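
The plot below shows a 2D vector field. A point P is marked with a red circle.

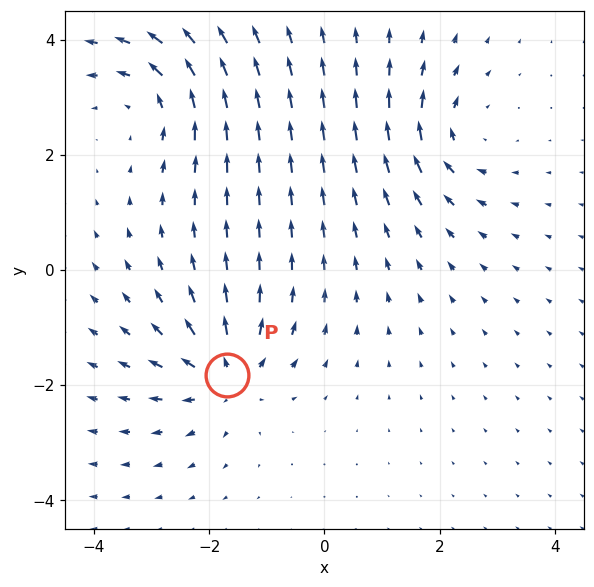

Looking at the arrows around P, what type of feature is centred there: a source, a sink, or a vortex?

source

At P (-1.7, -1.8) the arrows spread outward. Divergence about +4, curl ≈0 — positive divergence with near-zero curl is a source.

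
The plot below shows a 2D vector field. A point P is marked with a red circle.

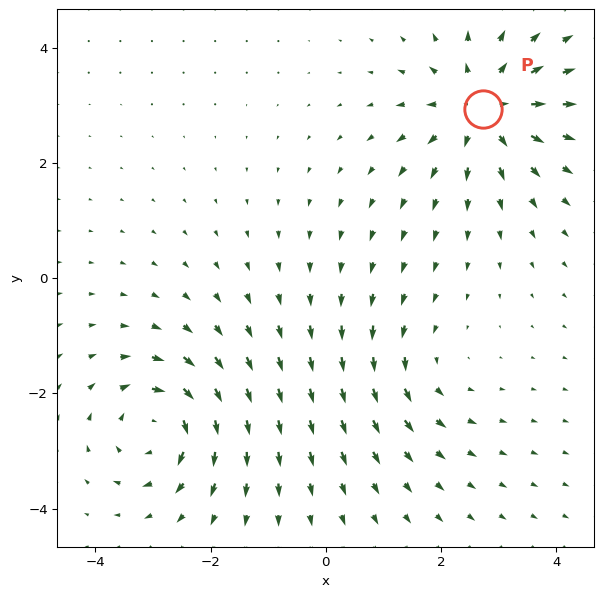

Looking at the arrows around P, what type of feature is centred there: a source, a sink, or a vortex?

source

At P (2.7, 2.9) the arrows spread outward. Divergence about +5, curl ≈0 — positive divergence with near-zero curl is a source.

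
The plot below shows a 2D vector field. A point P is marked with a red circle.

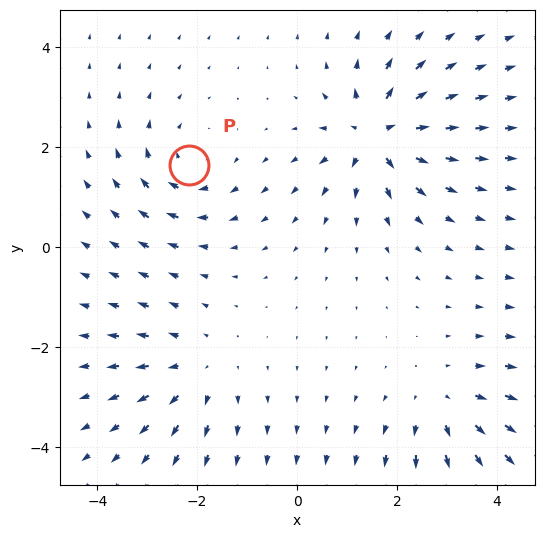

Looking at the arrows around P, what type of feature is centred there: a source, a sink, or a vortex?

At P (-2.2, 1.6) the arrows circulate clockwise. Divergence ≈0, curl about -4 — near-zero divergence with nonzero curl is a vortex.

vortex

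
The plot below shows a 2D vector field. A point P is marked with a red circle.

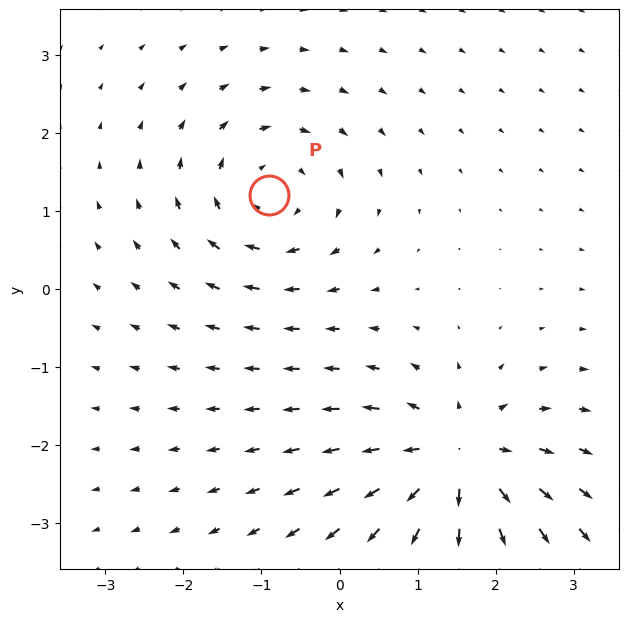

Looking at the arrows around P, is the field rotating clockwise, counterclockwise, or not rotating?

clockwise

Near P at (-0.9, 1.2) the arrows circulate clockwise. The curl (z-component) there is about -3; negative curl means clockwise rotation.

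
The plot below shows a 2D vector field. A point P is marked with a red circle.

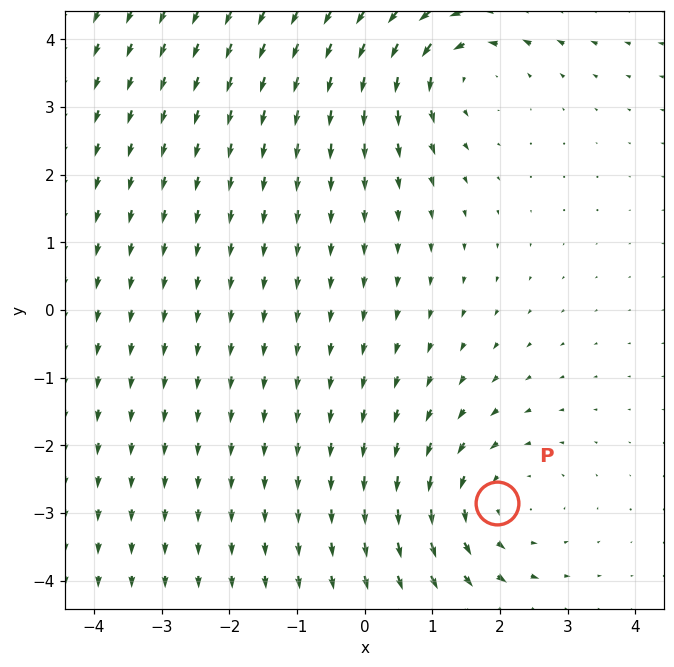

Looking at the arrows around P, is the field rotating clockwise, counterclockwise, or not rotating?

Near P at (2.0, -2.9) the arrows circulate counterclockwise. The curl (z-component) there is about +3; positive curl means counterclockwise rotation.

counterclockwise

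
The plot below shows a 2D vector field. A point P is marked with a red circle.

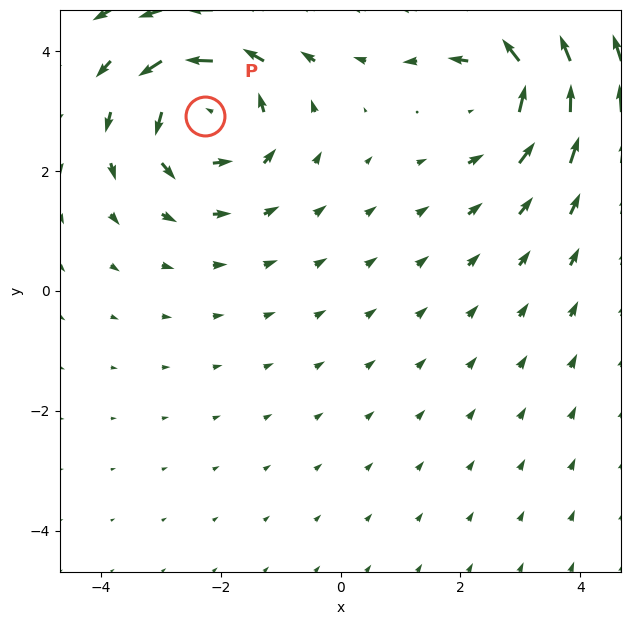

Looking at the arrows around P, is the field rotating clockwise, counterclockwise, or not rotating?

Near P at (-2.3, 2.9) the arrows circulate counterclockwise. The curl (z-component) there is about +4; positive curl means counterclockwise rotation.

counterclockwise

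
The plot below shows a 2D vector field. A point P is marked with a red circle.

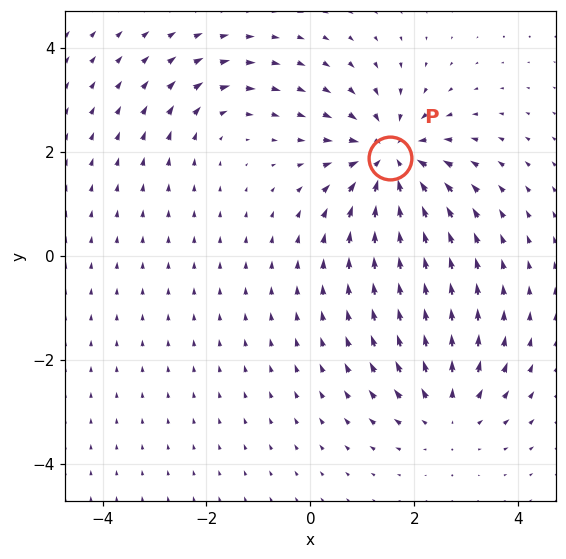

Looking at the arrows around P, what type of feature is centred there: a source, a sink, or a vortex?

At P (1.5, 1.9) the arrows converge inward. Divergence about -5, curl ≈0 — negative divergence with near-zero curl is a sink.

sink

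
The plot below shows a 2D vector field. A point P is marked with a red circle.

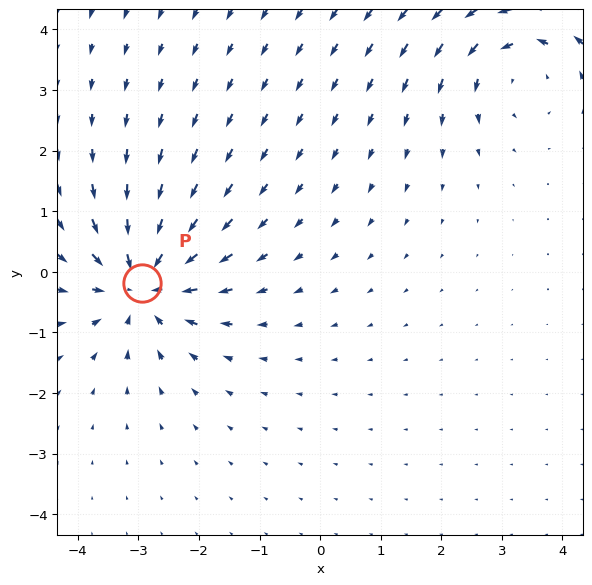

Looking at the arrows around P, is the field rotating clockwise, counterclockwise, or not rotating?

Near P at (-2.9, -0.2) the arrows show no circulation. The curl there is ≈0.

not rotating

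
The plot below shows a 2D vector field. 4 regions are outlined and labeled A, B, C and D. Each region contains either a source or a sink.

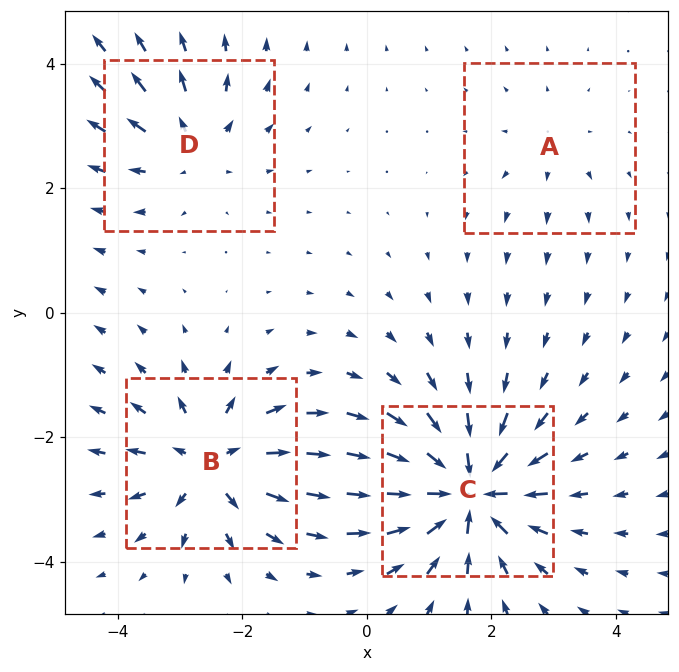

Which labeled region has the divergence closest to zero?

A

Divergence at each region's feature centre — A: about +2, B: about +6, C: about -9, D: about +4. Region A is closest to zero.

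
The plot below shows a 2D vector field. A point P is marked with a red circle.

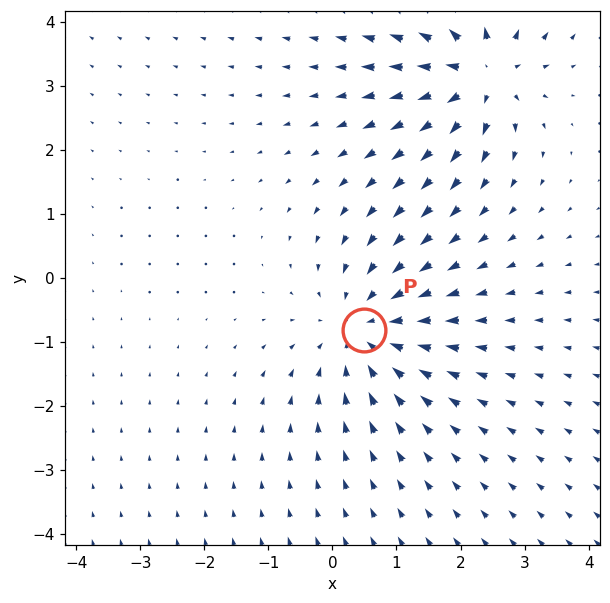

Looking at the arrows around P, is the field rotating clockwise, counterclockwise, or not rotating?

Near P at (0.5, -0.8) the arrows show no circulation. The curl there is ≈0.

not rotating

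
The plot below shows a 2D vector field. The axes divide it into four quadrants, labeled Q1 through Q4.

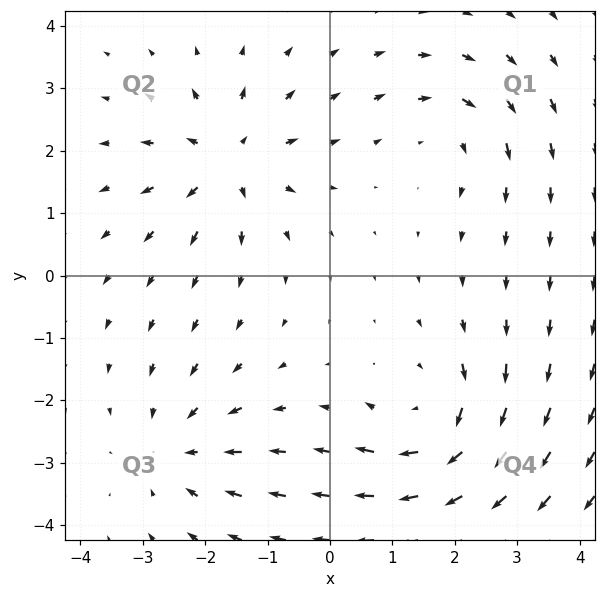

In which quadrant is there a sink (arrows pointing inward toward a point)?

The sink sits at approximately (-2.4, -2.8), which lies in quadrant Q3. The divergence there is about -3, negative as expected for a sink.

Q3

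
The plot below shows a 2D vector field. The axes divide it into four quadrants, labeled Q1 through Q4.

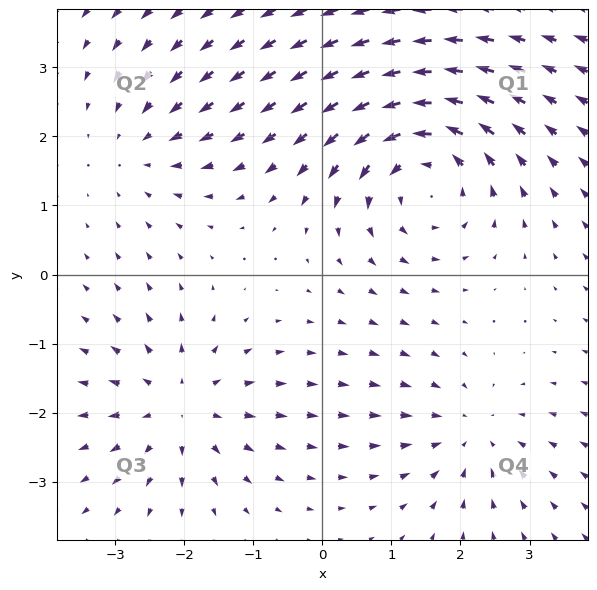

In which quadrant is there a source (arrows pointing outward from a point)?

The source sits at approximately (-2.1, -1.9), which lies in quadrant Q3. The divergence there is about +4, positive as expected for a source.

Q3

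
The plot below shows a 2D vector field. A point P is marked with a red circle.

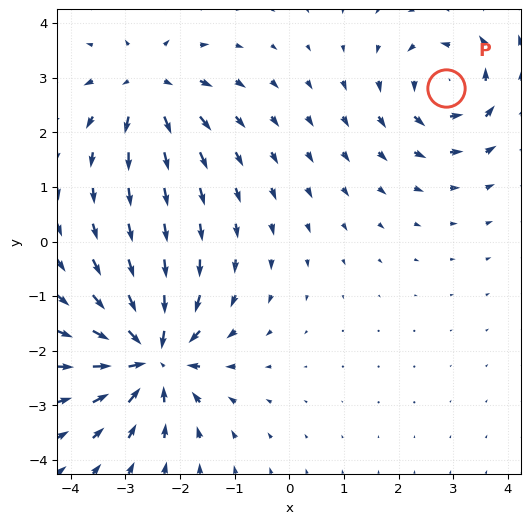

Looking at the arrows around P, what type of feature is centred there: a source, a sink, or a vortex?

At P (2.9, 2.8) the arrows circulate counterclockwise. Divergence ≈0, curl about +4 — near-zero divergence with nonzero curl is a vortex.

vortex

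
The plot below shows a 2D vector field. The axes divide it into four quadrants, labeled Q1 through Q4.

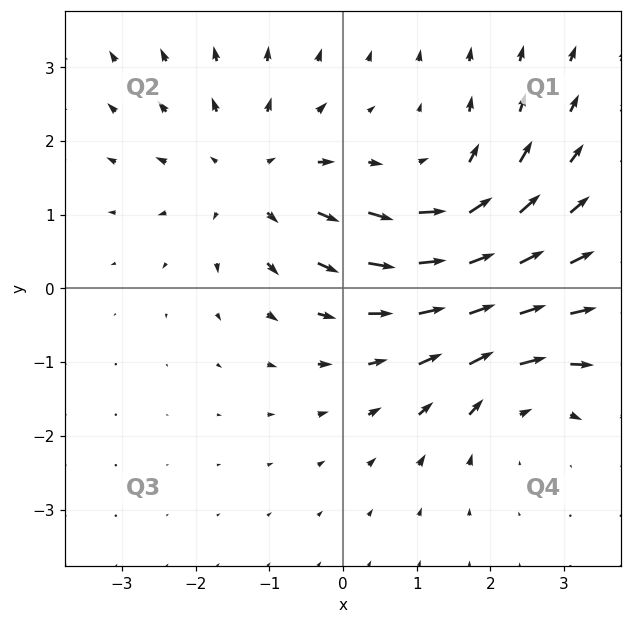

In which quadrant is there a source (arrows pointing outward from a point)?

The source sits at approximately (-1.2, 1.5), which lies in quadrant Q2. The divergence there is about +4, positive as expected for a source.

Q2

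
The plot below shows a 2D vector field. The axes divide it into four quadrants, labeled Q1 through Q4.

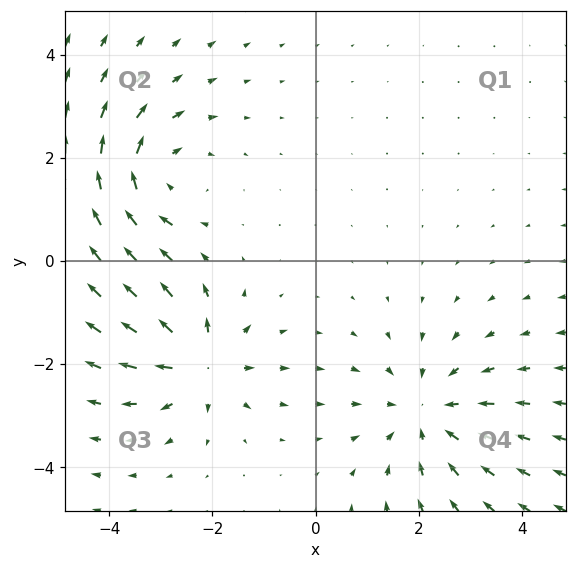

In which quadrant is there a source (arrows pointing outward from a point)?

The source sits at approximately (-2.3, -2.0), which lies in quadrant Q3. The divergence there is about +4, positive as expected for a source.

Q3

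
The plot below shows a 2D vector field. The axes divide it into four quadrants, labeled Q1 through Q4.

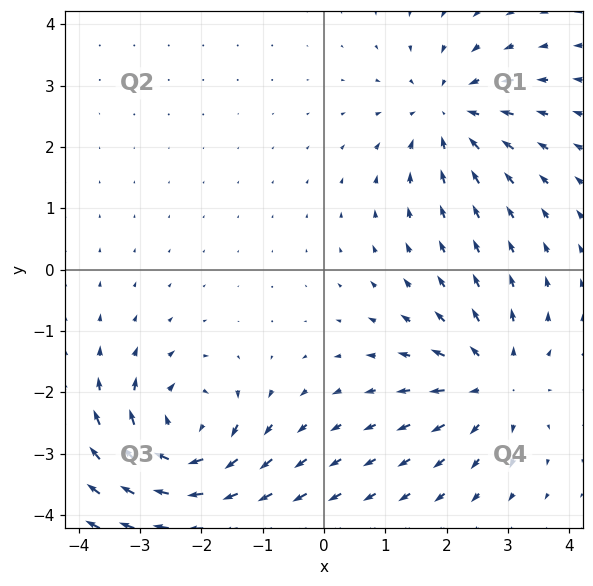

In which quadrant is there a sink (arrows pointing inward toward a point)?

Q1

The sink sits at approximately (2.0, 2.6), which lies in quadrant Q1. The divergence there is about -4, negative as expected for a sink.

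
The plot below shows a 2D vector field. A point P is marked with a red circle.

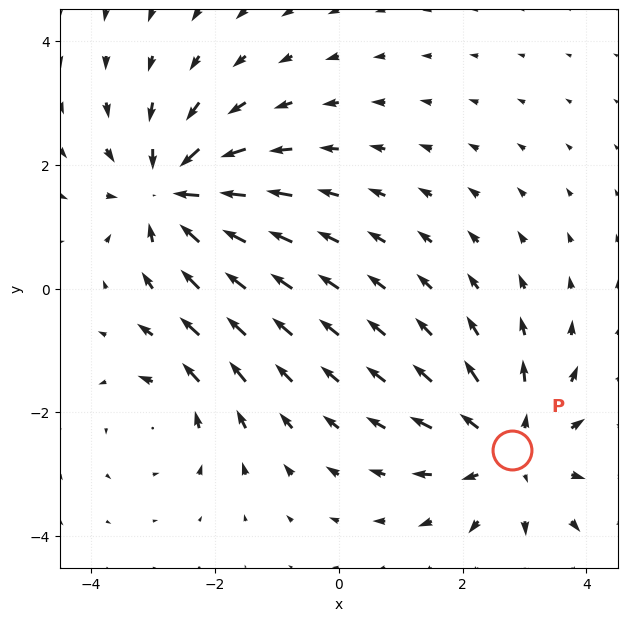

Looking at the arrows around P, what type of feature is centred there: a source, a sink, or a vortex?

source

At P (2.8, -2.6) the arrows spread outward. Divergence about +4, curl ≈0 — positive divergence with near-zero curl is a source.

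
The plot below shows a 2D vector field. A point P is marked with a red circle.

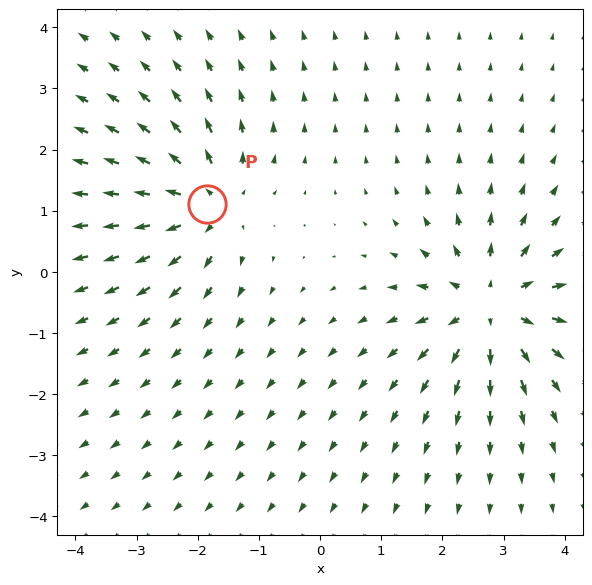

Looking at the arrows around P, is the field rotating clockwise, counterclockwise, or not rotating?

not rotating

Near P at (-1.8, 1.1) the arrows show no circulation. The curl there is ≈0.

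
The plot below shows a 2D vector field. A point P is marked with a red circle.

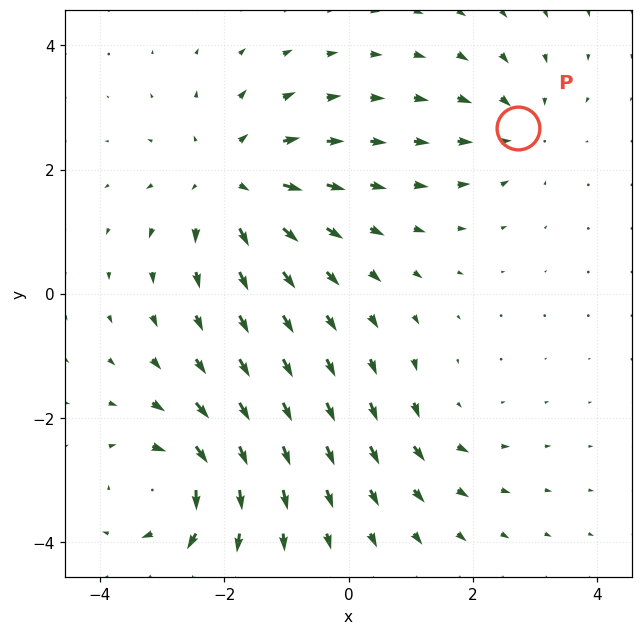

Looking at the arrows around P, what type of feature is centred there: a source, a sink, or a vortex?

sink

At P (2.7, 2.7) the arrows converge inward. Divergence about -3, curl ≈0 — negative divergence with near-zero curl is a sink.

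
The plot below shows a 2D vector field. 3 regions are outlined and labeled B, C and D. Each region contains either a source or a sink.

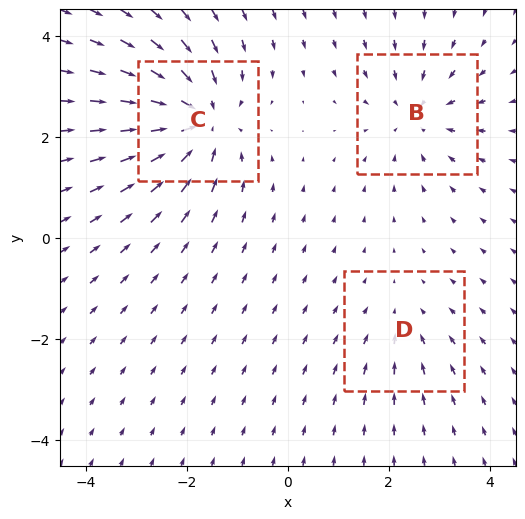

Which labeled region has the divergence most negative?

Divergence at each region's feature centre — B: about -3, C: about -5, D: about -2. Region C is most negative.

C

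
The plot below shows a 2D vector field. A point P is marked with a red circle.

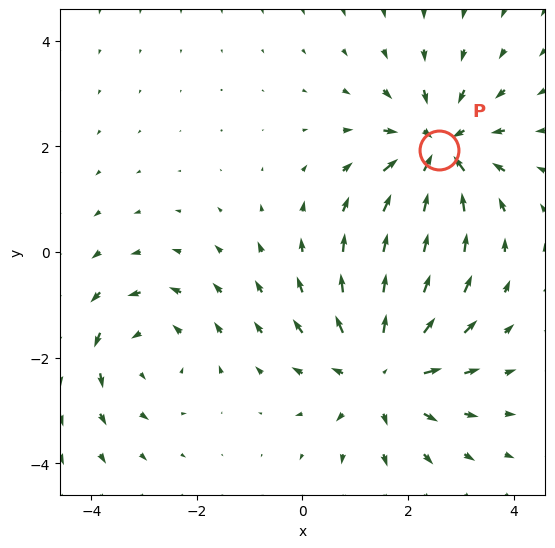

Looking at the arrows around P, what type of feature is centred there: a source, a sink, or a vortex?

sink

At P (2.6, 1.9) the arrows converge inward. Divergence about -4, curl ≈0 — negative divergence with near-zero curl is a sink.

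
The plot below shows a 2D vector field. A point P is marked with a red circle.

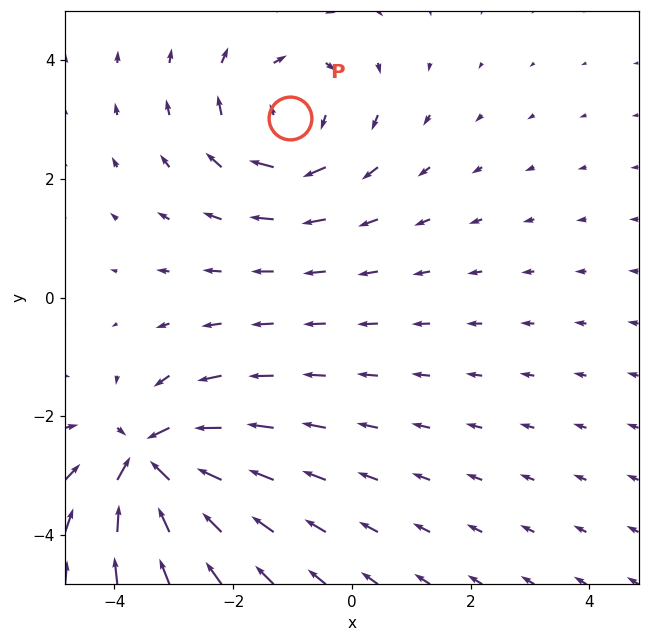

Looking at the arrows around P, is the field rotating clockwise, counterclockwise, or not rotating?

clockwise

Near P at (-1.0, 3.0) the arrows circulate clockwise. The curl (z-component) there is about -3; negative curl means clockwise rotation.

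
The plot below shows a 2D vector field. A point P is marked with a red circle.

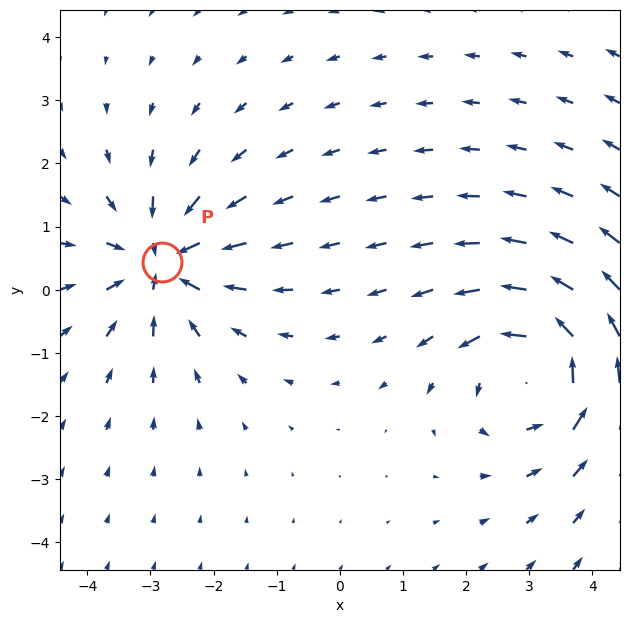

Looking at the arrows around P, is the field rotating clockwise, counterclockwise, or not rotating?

not rotating

Near P at (-2.8, 0.4) the arrows show no circulation. The curl there is ≈0.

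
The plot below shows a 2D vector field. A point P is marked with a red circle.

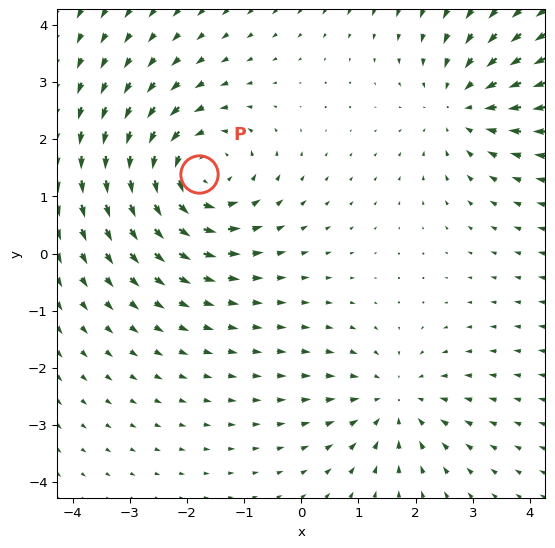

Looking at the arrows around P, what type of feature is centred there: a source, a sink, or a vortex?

vortex

At P (-1.8, 1.4) the arrows circulate counterclockwise. Divergence ≈0, curl about +4 — near-zero divergence with nonzero curl is a vortex.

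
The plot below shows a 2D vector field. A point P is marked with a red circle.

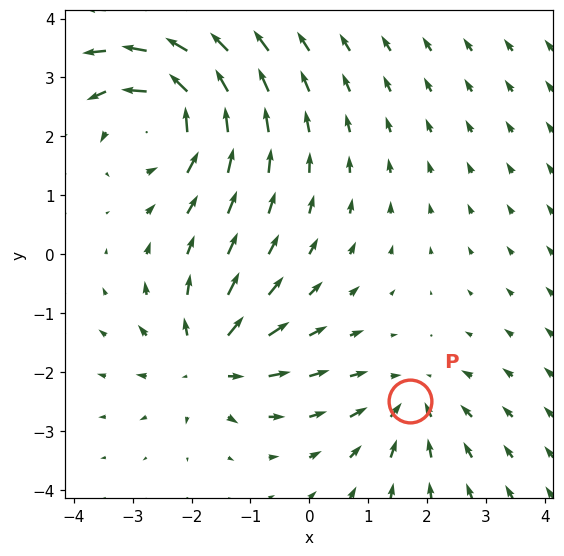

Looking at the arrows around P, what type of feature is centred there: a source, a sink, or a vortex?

At P (1.7, -2.5) the arrows converge inward. Divergence about -3, curl ≈0 — negative divergence with near-zero curl is a sink.

sink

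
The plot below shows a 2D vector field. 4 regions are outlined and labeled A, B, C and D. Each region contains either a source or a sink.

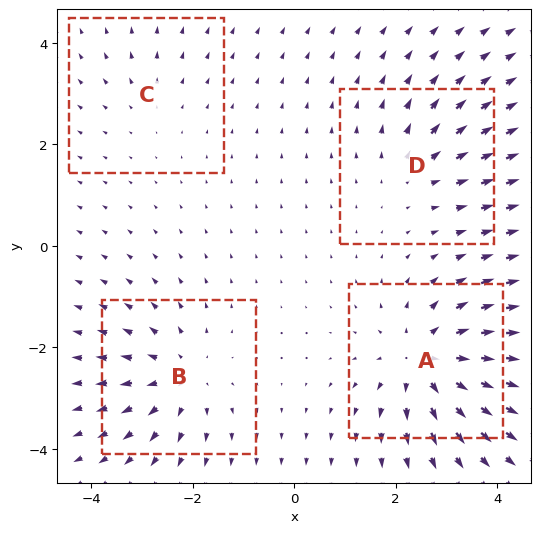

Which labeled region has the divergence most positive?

Divergence at each region's feature centre — A: about +6, B: about +5, C: about +2, D: about +3. Region A is most positive.

A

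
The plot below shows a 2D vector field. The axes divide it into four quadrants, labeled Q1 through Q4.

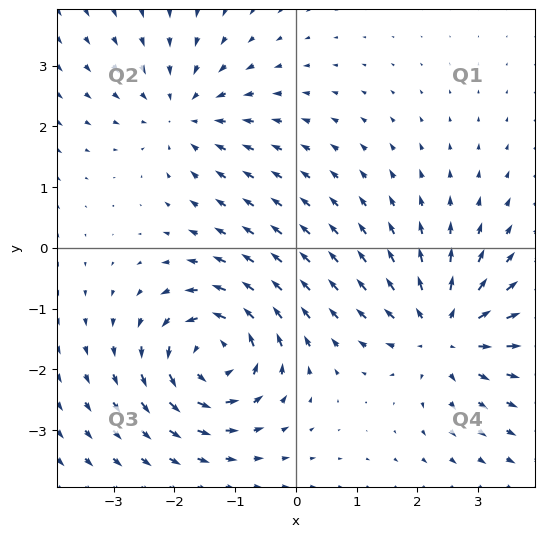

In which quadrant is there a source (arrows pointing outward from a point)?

The source sits at approximately (2.4, -1.4), which lies in quadrant Q4. The divergence there is about +4, positive as expected for a source.

Q4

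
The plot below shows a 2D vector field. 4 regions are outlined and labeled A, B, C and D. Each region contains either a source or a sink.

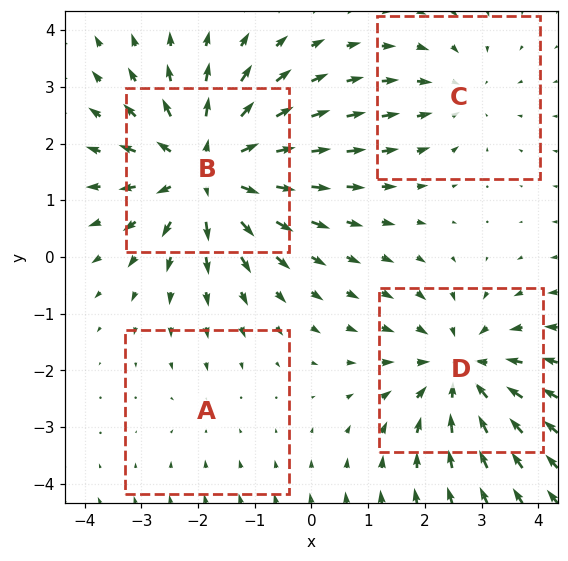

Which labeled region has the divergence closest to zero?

A

Divergence at each region's feature centre — A: about -2, B: about +6, C: about -3, D: about -5. Region A is closest to zero.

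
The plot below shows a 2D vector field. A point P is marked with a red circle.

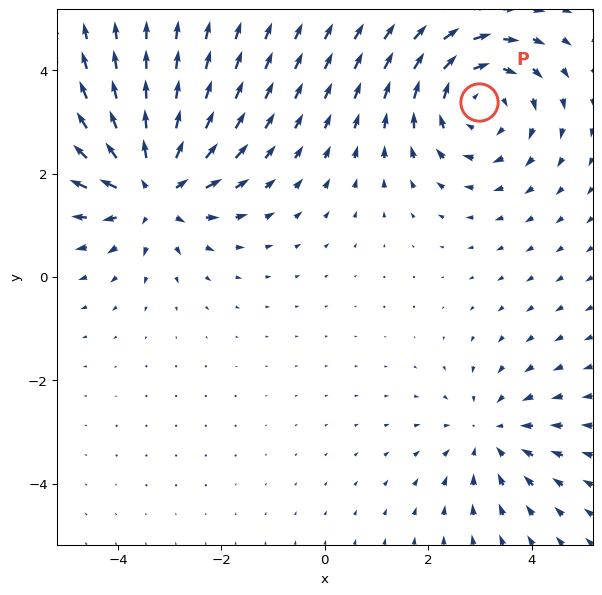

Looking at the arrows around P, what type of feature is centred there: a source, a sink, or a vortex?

At P (3.0, 3.4) the arrows circulate clockwise. Divergence ≈0, curl about -4 — near-zero divergence with nonzero curl is a vortex.

vortex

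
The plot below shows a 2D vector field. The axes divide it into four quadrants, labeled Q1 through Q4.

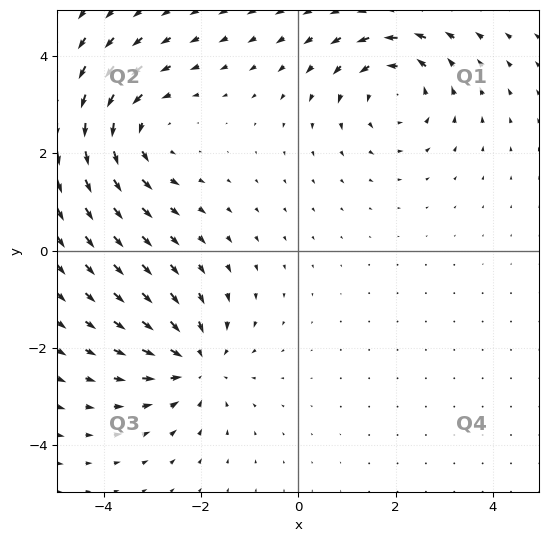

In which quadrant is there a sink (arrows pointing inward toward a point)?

The sink sits at approximately (-2.1, -2.3), which lies in quadrant Q3. The divergence there is about -4, negative as expected for a sink.

Q3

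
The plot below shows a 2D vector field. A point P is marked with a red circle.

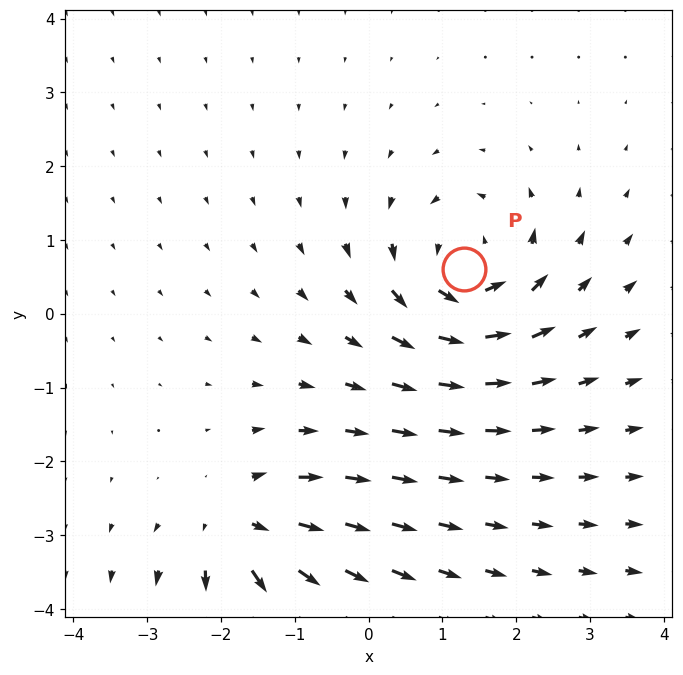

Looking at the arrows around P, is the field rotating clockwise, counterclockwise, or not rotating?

counterclockwise

Near P at (1.3, 0.6) the arrows circulate counterclockwise. The curl (z-component) there is about +5; positive curl means counterclockwise rotation.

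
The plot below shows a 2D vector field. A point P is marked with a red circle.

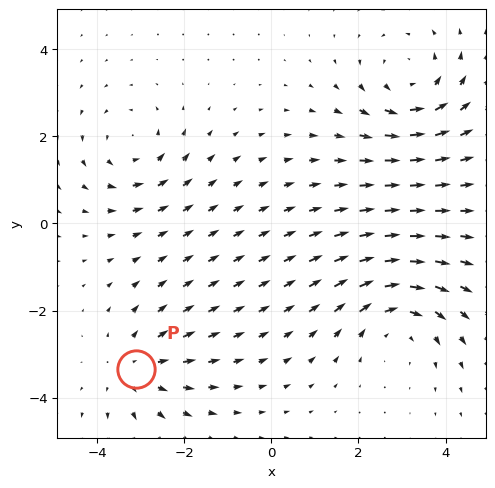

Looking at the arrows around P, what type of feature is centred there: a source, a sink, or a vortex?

At P (-3.1, -3.3) the arrows spread outward. Divergence about +3, curl ≈0 — positive divergence with near-zero curl is a source.

source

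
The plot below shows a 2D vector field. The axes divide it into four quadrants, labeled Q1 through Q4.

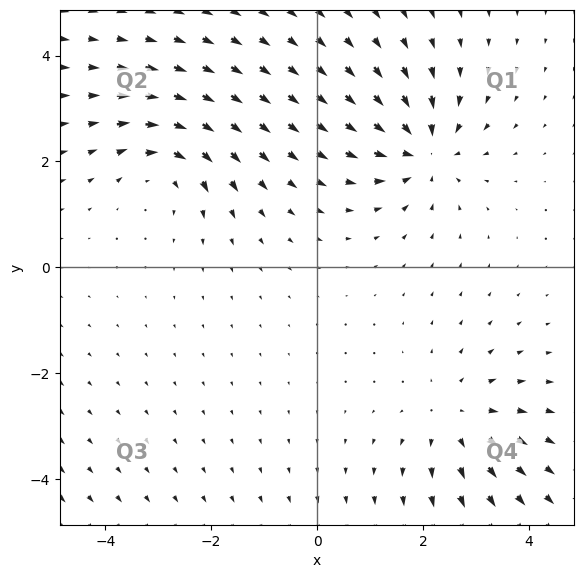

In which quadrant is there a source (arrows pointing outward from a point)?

The source sits at approximately (2.6, -2.8), which lies in quadrant Q4. The divergence there is about +2, positive as expected for a source.

Q4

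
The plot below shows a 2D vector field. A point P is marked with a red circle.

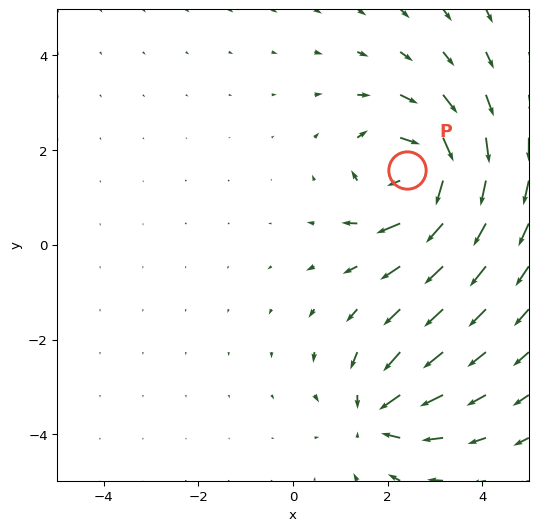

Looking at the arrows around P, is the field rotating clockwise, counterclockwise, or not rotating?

clockwise

Near P at (2.4, 1.6) the arrows circulate clockwise. The curl (z-component) there is about -6; negative curl means clockwise rotation.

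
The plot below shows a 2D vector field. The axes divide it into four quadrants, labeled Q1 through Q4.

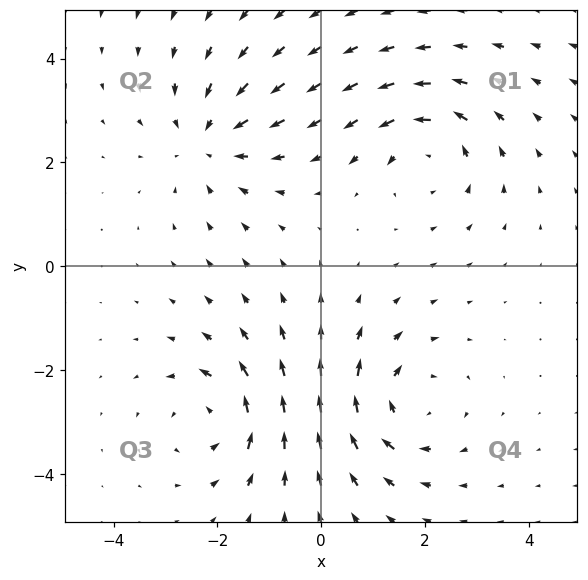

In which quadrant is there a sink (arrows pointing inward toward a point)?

The sink sits at approximately (-2.2, 2.4), which lies in quadrant Q2. The divergence there is about -3, negative as expected for a sink.

Q2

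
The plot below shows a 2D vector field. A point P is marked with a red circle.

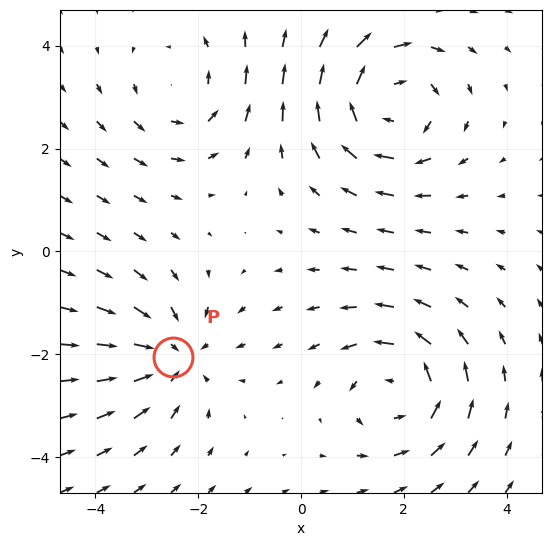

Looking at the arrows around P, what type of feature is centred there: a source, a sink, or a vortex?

sink

At P (-2.5, -2.0) the arrows converge inward. Divergence about -4, curl ≈0 — negative divergence with near-zero curl is a sink.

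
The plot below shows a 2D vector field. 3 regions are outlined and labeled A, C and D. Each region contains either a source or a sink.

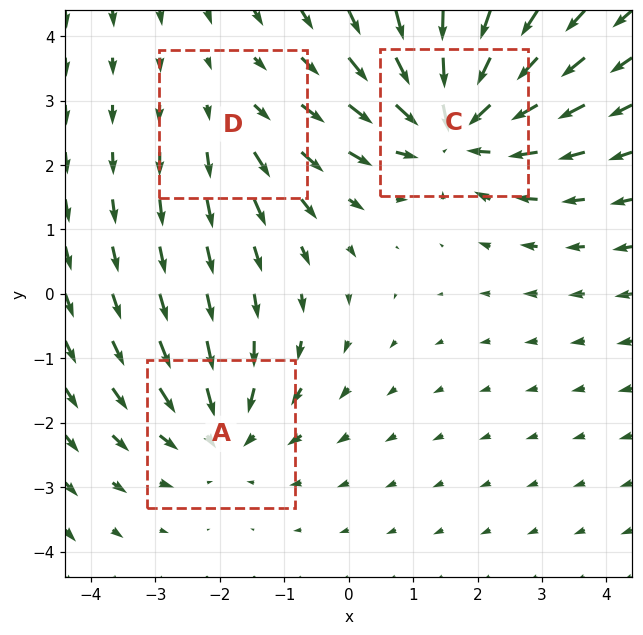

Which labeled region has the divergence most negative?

Divergence at each region's feature centre — A: about -3, C: about -5, D: about +2. Region C is most negative.

C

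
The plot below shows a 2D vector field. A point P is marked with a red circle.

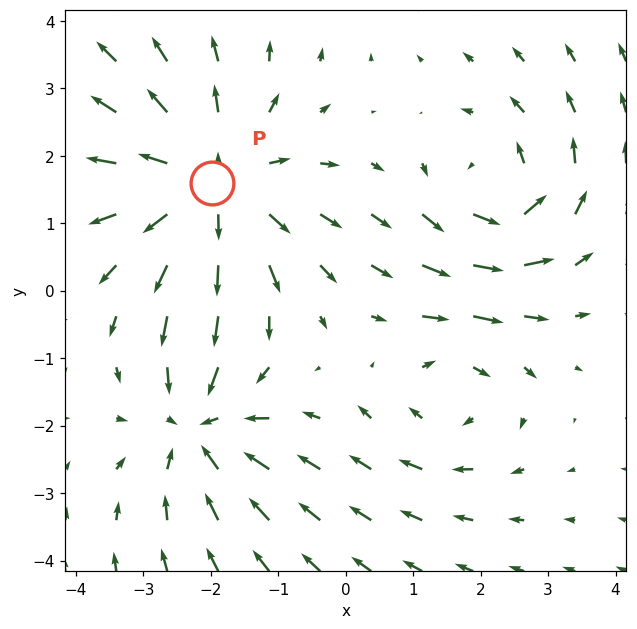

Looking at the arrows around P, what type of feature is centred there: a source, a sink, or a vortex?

At P (-2.0, 1.6) the arrows spread outward. Divergence about +4, curl ≈0 — positive divergence with near-zero curl is a source.

source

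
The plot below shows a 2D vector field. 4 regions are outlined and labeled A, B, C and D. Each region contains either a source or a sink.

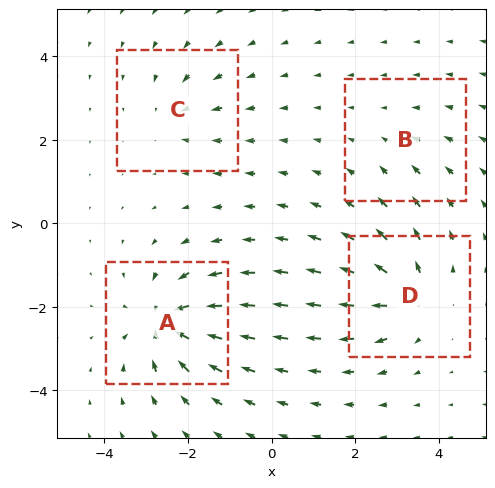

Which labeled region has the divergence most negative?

A

Divergence at each region's feature centre — A: about -8, B: about -2, C: about -3, D: about +6. Region A is most negative.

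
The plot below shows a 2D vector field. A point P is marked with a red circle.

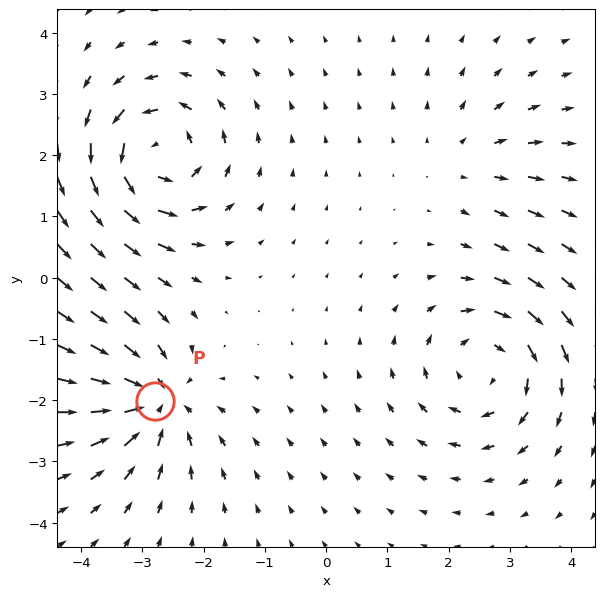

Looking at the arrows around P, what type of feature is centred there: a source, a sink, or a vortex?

sink

At P (-2.8, -2.0) the arrows converge inward. Divergence about -6, curl ≈0 — negative divergence with near-zero curl is a sink.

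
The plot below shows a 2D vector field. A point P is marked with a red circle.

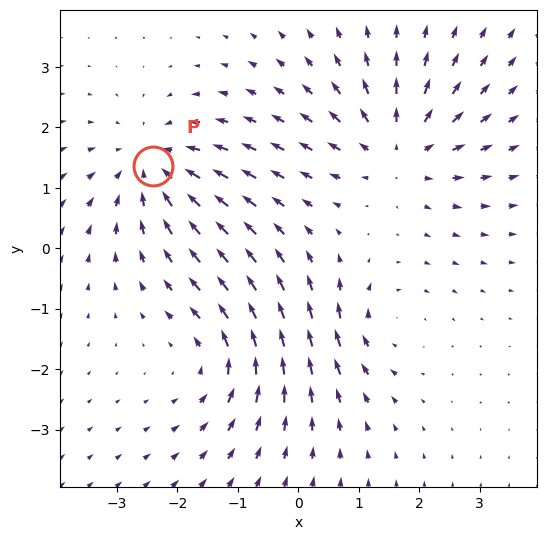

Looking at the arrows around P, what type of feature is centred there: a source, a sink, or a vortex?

sink

At P (-2.4, 1.4) the arrows converge inward. Divergence about -4, curl ≈0 — negative divergence with near-zero curl is a sink.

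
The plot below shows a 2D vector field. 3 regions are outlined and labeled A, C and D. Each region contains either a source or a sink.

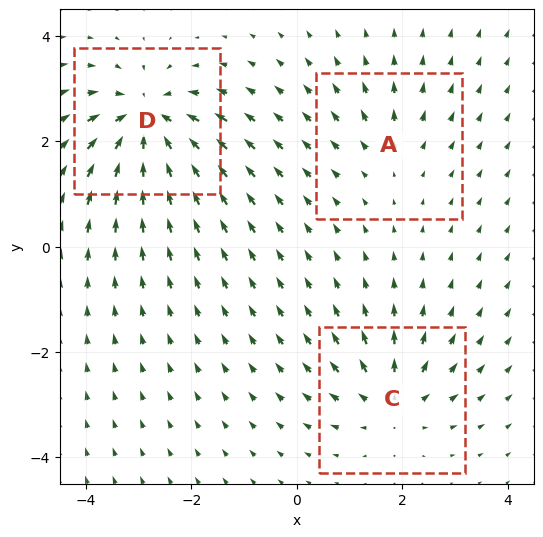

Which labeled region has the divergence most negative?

Divergence at each region's feature centre — A: about +2, C: about +4, D: about -6. Region D is most negative.

D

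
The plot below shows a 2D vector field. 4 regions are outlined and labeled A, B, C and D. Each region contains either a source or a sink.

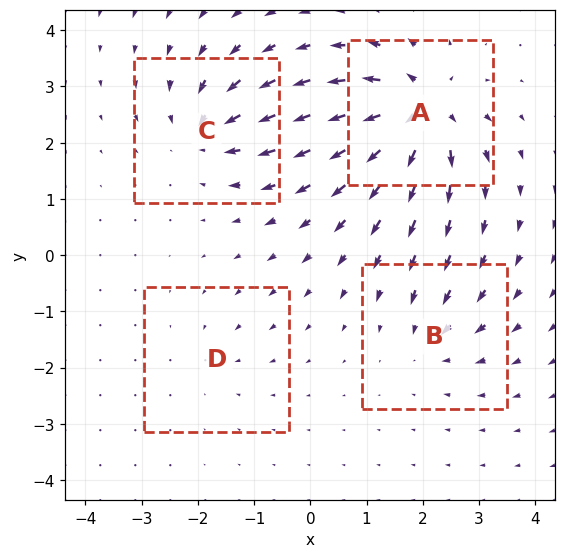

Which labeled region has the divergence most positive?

A

Divergence at each region's feature centre — A: about +9, B: about -4, C: about -6, D: about -2. Region A is most positive.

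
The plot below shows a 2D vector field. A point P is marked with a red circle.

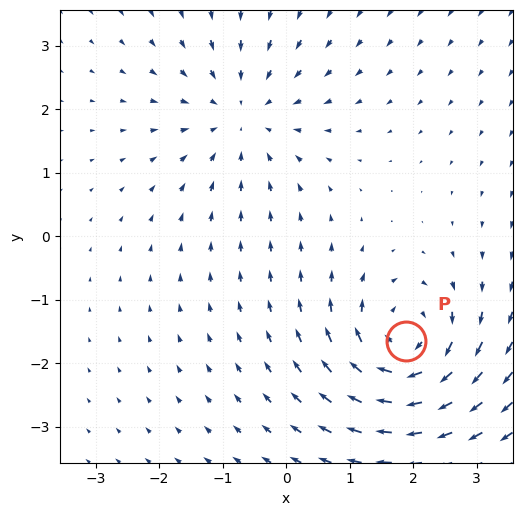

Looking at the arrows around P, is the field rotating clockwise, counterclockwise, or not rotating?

clockwise

Near P at (1.9, -1.7) the arrows circulate clockwise. The curl (z-component) there is about -6; negative curl means clockwise rotation.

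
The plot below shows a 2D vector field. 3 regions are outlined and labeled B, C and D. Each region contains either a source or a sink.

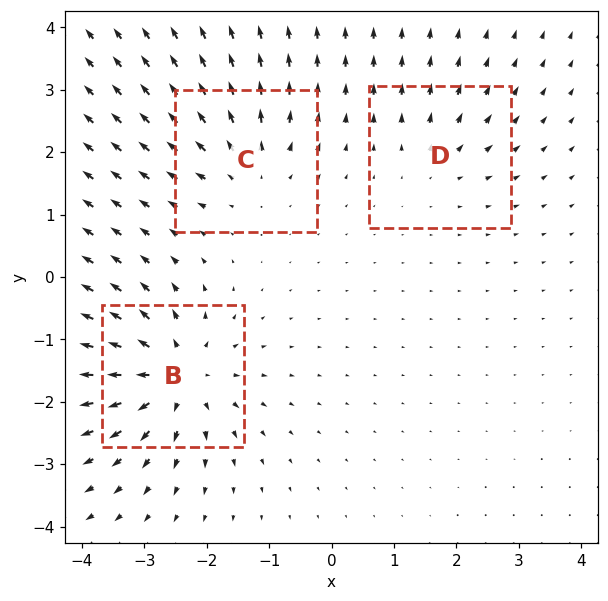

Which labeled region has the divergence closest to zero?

D

Divergence at each region's feature centre — B: about +6, C: about +4, D: about +2. Region D is closest to zero.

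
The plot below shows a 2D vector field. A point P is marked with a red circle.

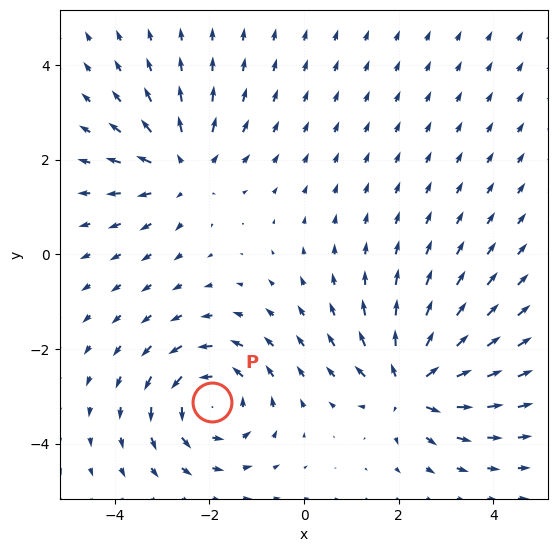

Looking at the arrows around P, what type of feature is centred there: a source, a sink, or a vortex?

At P (-2.0, -3.1) the arrows circulate counterclockwise. Divergence ≈0, curl about +3 — near-zero divergence with nonzero curl is a vortex.

vortex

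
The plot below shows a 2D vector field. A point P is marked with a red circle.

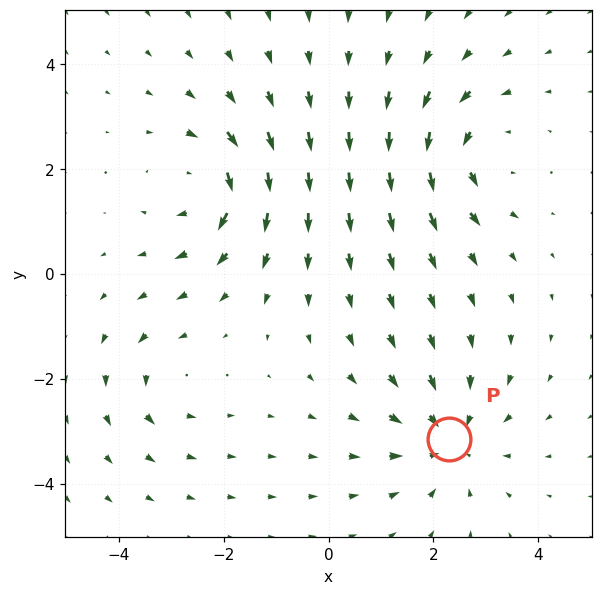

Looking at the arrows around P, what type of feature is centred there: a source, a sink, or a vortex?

sink

At P (2.3, -3.1) the arrows converge inward. Divergence about -4, curl ≈0 — negative divergence with near-zero curl is a sink.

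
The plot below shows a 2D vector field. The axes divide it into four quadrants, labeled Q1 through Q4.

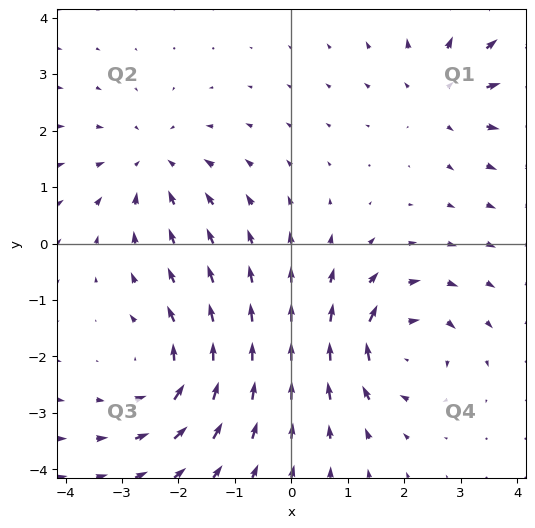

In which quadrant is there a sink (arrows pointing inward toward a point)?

The sink sits at approximately (-2.4, 1.4), which lies in quadrant Q2. The divergence there is about -4, negative as expected for a sink.

Q2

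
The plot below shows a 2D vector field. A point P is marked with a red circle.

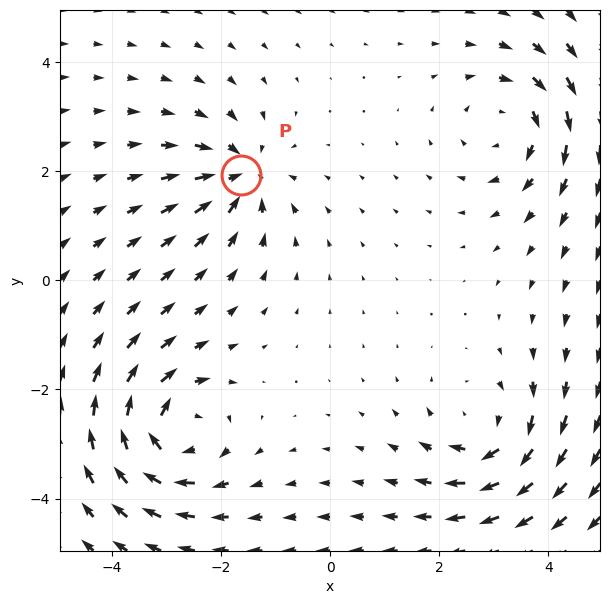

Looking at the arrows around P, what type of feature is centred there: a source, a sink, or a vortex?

sink

At P (-1.6, 1.9) the arrows converge inward. Divergence about -4, curl ≈0 — negative divergence with near-zero curl is a sink.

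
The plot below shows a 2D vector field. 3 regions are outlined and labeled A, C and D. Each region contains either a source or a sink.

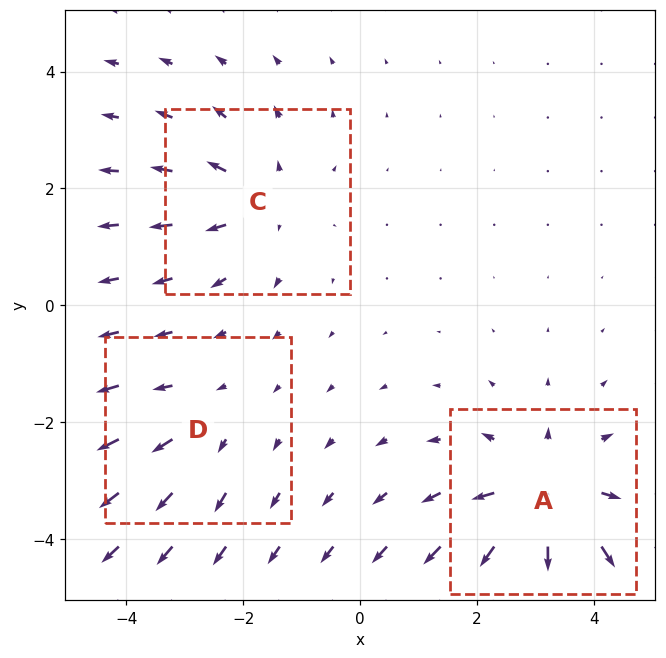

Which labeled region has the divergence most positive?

A

Divergence at each region's feature centre — A: about +5, C: about +3, D: about +2. Region A is most positive.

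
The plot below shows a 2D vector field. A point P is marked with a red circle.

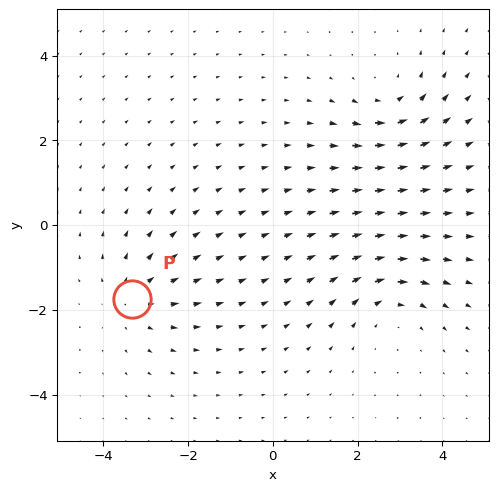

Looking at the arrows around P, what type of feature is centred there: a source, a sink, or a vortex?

source

At P (-3.3, -1.7) the arrows spread outward. Divergence about +4, curl ≈0 — positive divergence with near-zero curl is a source.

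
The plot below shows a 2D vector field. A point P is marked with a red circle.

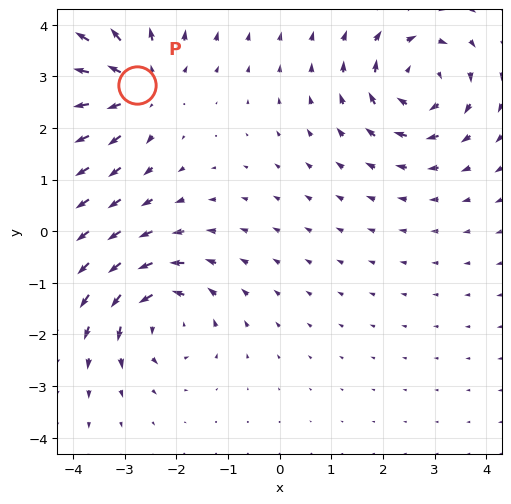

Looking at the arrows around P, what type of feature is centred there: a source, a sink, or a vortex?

source

At P (-2.8, 2.8) the arrows spread outward. Divergence about +3, curl ≈0 — positive divergence with near-zero curl is a source.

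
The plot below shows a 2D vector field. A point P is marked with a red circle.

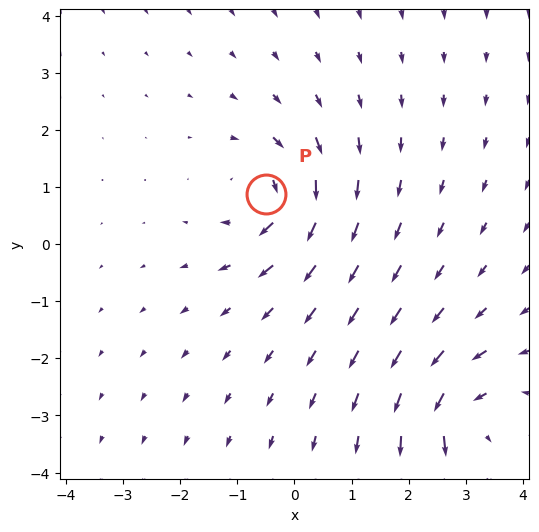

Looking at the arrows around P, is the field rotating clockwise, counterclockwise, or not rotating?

Near P at (-0.5, 0.9) the arrows circulate clockwise. The curl (z-component) there is about -5; negative curl means clockwise rotation.

clockwise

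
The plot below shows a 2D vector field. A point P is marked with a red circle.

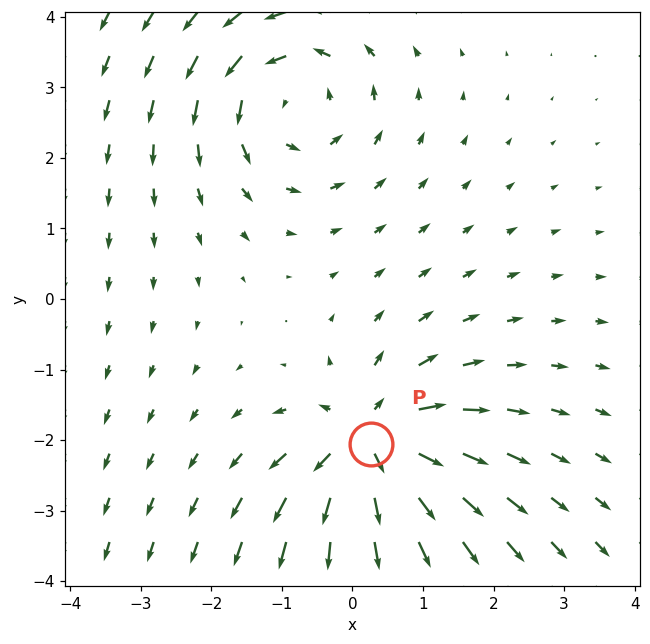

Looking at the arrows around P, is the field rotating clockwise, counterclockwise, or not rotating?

not rotating

Near P at (0.3, -2.1) the arrows show no circulation. The curl there is ≈0.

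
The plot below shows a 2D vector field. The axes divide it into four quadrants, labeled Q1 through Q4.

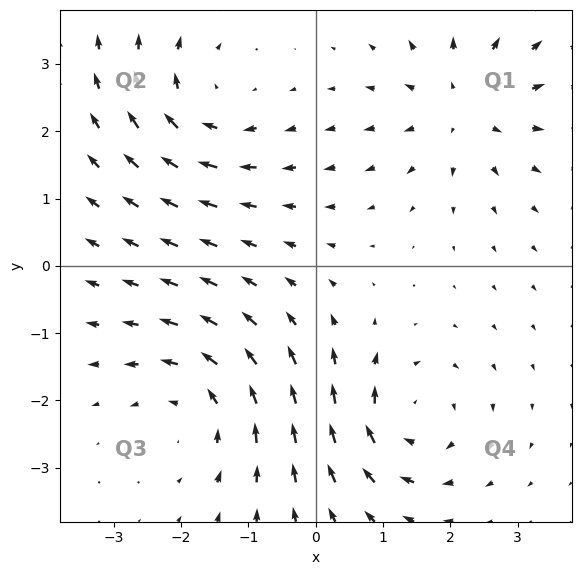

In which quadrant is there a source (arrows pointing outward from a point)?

Q1

The source sits at approximately (2.2, 2.4), which lies in quadrant Q1. The divergence there is about +4, positive as expected for a source.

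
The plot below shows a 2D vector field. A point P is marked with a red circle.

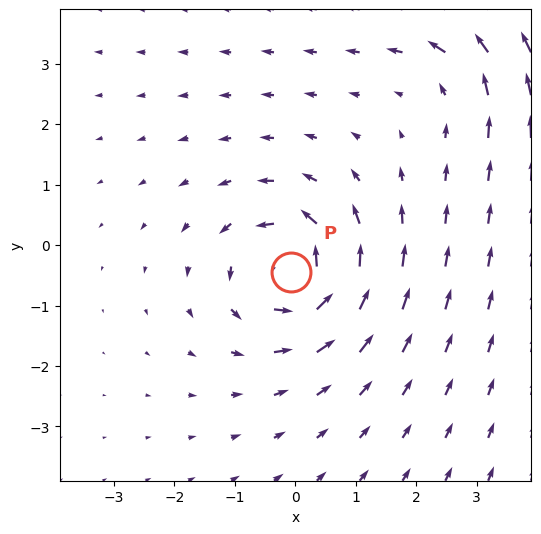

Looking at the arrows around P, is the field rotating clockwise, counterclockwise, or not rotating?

counterclockwise

Near P at (-0.1, -0.4) the arrows circulate counterclockwise. The curl (z-component) there is about +6; positive curl means counterclockwise rotation.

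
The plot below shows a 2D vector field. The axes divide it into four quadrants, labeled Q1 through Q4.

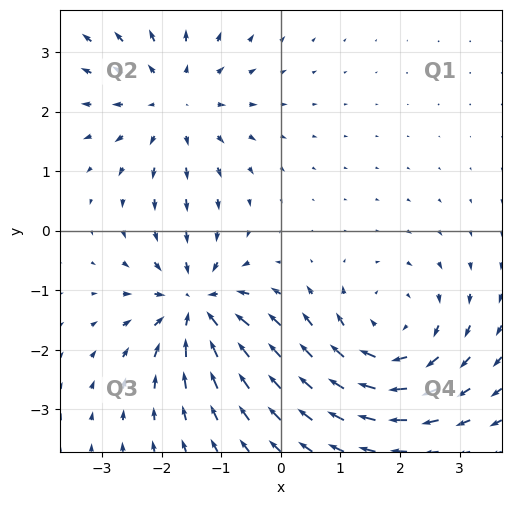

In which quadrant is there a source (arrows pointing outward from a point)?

The source sits at approximately (-1.8, 2.2), which lies in quadrant Q2. The divergence there is about +3, positive as expected for a source.

Q2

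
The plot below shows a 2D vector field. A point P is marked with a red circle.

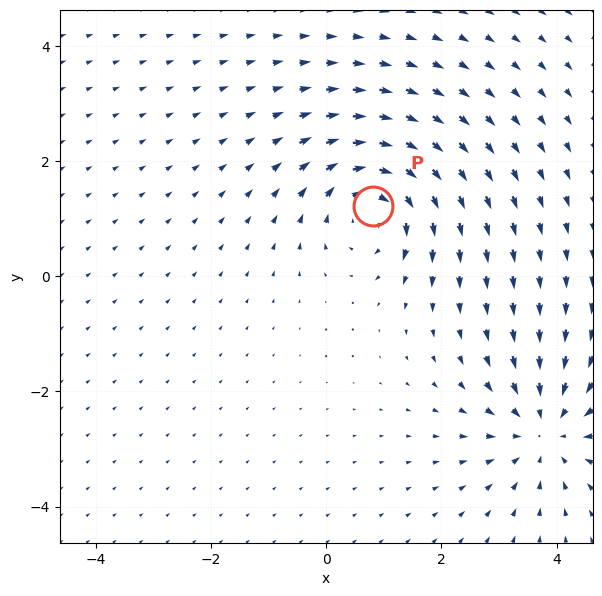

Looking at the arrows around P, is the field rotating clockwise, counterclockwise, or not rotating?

clockwise

Near P at (0.8, 1.2) the arrows circulate clockwise. The curl (z-component) there is about -5; negative curl means clockwise rotation.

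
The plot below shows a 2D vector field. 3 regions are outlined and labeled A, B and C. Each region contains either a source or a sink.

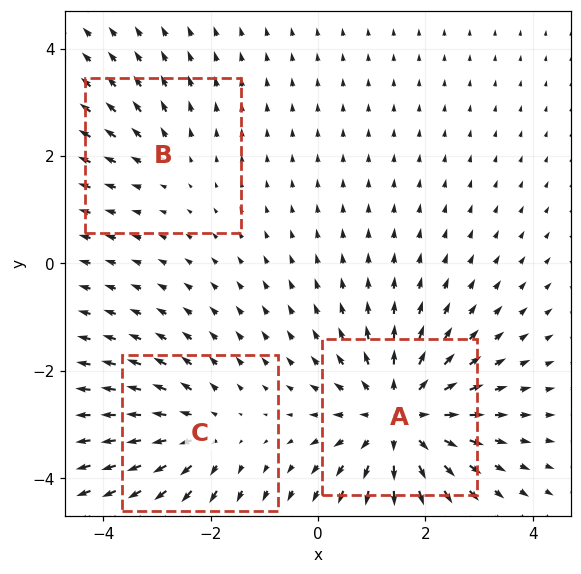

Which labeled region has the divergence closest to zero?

Divergence at each region's feature centre — A: about +5, B: about +2, C: about +3. Region B is closest to zero.

B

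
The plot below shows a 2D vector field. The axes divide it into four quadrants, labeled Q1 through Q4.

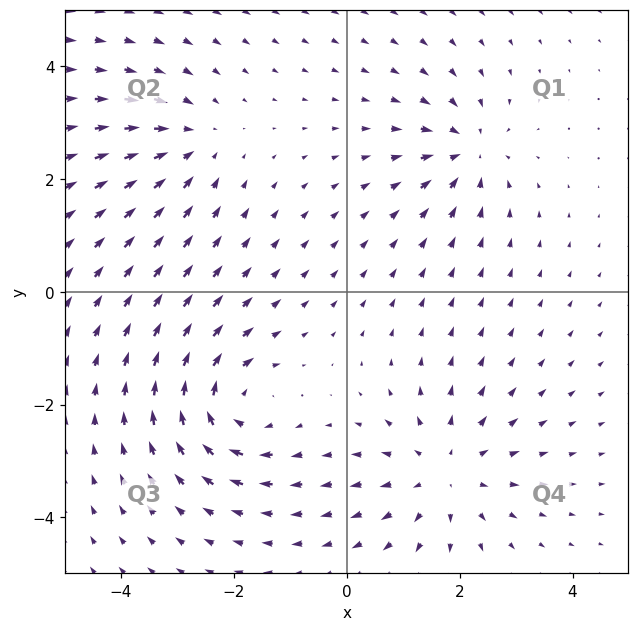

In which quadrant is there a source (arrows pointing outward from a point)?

The source sits at approximately (1.7, -3.2), which lies in quadrant Q4. The divergence there is about +3, positive as expected for a source.

Q4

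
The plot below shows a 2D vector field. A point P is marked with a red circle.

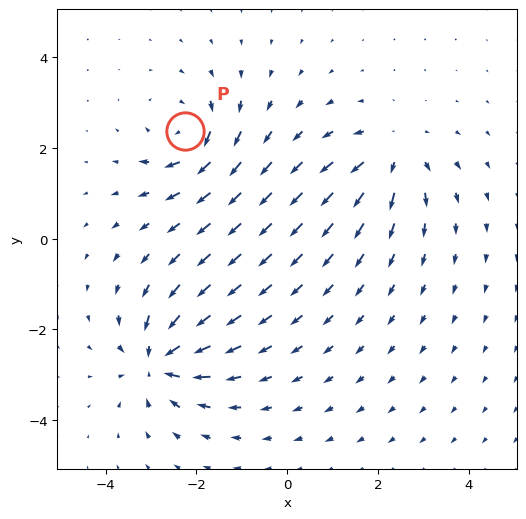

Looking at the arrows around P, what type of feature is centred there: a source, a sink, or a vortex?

vortex

At P (-2.3, 2.4) the arrows circulate clockwise. Divergence ≈0, curl about -5 — near-zero divergence with nonzero curl is a vortex.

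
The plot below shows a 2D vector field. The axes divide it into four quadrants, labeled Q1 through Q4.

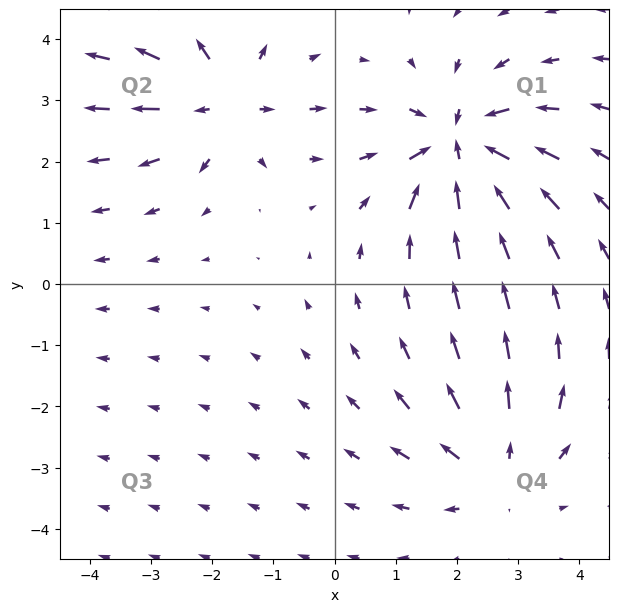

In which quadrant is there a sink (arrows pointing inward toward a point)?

The sink sits at approximately (2.0, 2.2), which lies in quadrant Q1. The divergence there is about -5, negative as expected for a sink.

Q1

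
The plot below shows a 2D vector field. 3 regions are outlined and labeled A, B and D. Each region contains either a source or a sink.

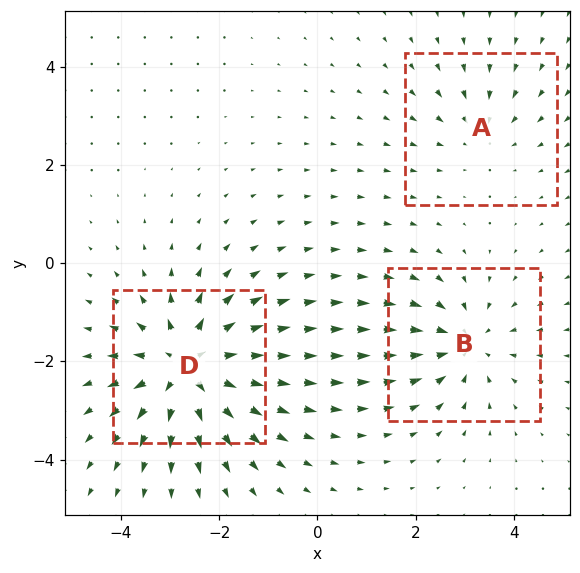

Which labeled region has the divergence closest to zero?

A

Divergence at each region's feature centre — A: about -2, B: about -3, D: about +5. Region A is closest to zero.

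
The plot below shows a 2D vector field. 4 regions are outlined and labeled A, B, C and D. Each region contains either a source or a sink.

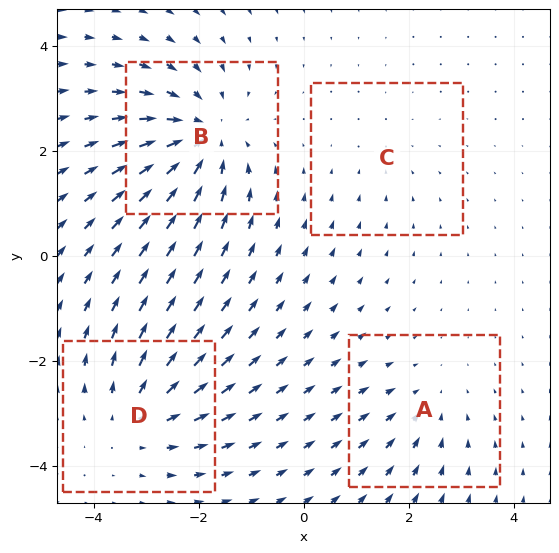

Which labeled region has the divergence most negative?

Divergence at each region's feature centre — A: about -3, B: about -6, C: about -2, D: about +4. Region B is most negative.

B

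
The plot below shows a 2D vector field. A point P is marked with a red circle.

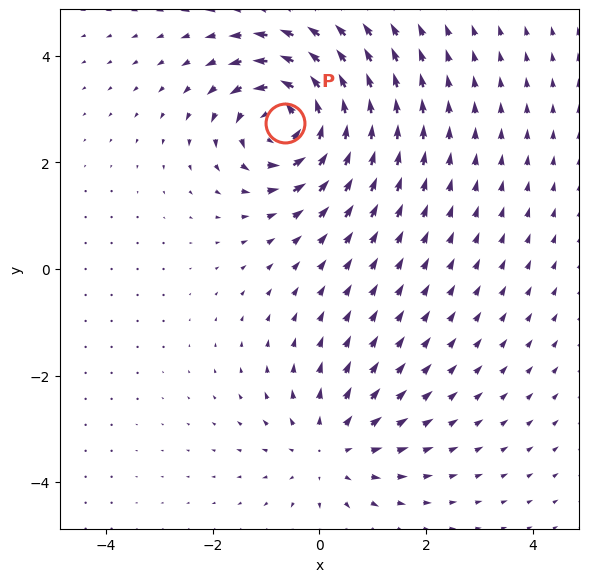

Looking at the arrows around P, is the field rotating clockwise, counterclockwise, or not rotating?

Near P at (-0.6, 2.7) the arrows circulate counterclockwise. The curl (z-component) there is about +6; positive curl means counterclockwise rotation.

counterclockwise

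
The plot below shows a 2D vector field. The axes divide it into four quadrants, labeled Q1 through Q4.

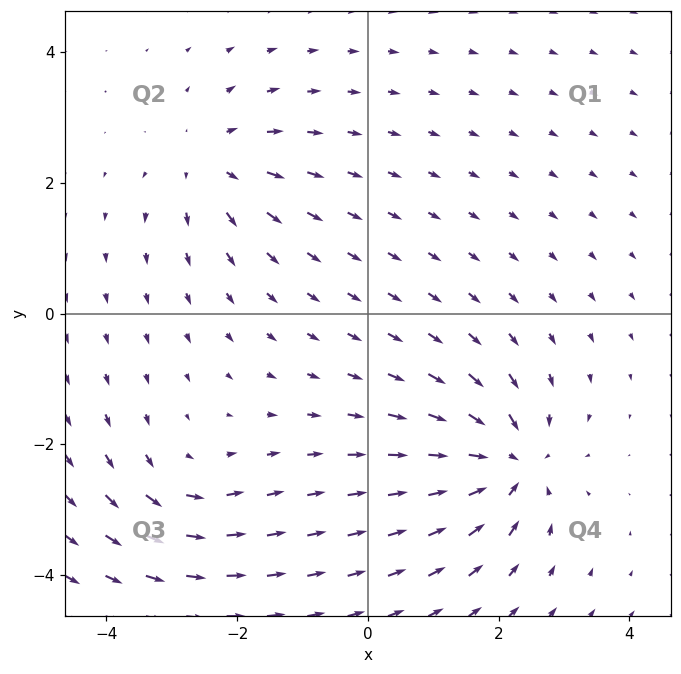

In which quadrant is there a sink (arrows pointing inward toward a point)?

Q4

The sink sits at approximately (2.2, -2.3), which lies in quadrant Q4. The divergence there is about -6, negative as expected for a sink.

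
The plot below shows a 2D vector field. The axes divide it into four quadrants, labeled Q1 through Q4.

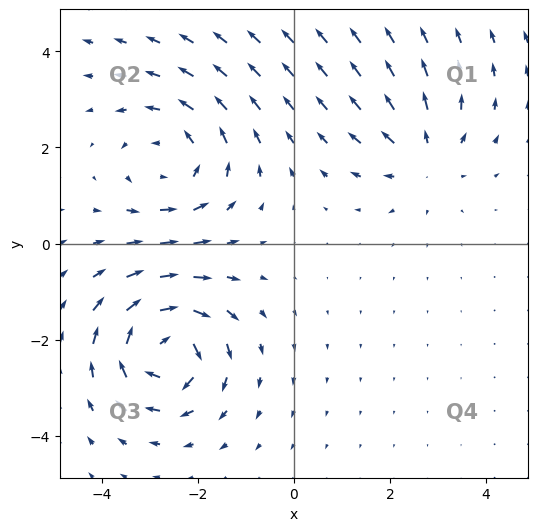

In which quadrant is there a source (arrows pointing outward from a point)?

Q1

The source sits at approximately (2.7, 1.8), which lies in quadrant Q1. The divergence there is about +3, positive as expected for a source.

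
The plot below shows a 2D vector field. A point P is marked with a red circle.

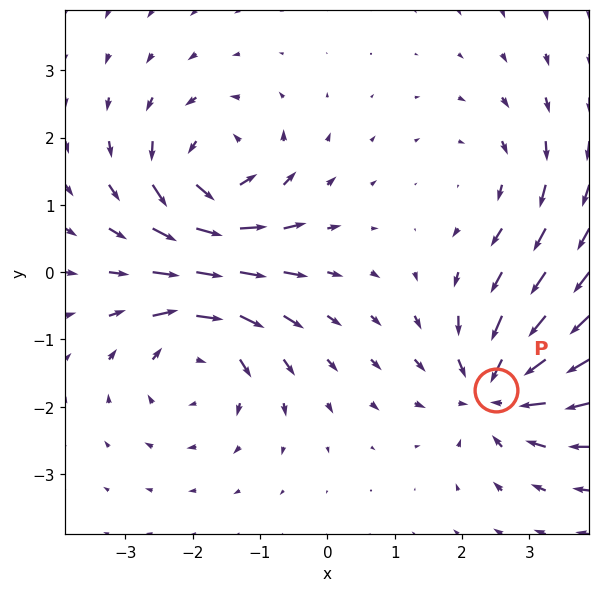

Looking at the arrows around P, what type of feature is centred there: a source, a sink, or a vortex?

sink

At P (2.5, -1.8) the arrows converge inward. Divergence about -6, curl ≈0 — negative divergence with near-zero curl is a sink.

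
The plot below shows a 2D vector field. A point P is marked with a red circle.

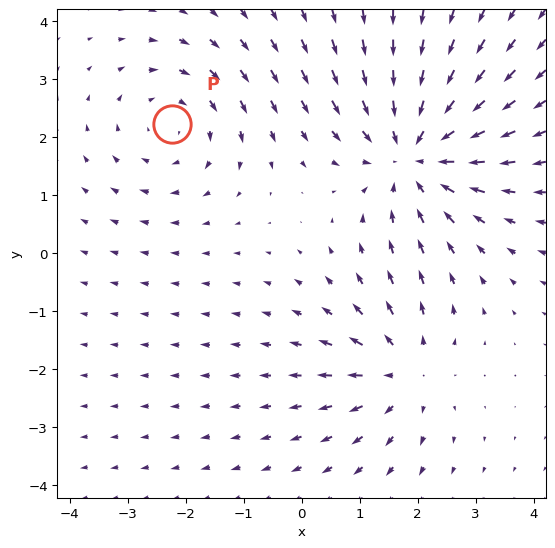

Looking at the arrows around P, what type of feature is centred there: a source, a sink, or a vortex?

vortex

At P (-2.2, 2.2) the arrows circulate clockwise. Divergence ≈0, curl about -3 — near-zero divergence with nonzero curl is a vortex.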